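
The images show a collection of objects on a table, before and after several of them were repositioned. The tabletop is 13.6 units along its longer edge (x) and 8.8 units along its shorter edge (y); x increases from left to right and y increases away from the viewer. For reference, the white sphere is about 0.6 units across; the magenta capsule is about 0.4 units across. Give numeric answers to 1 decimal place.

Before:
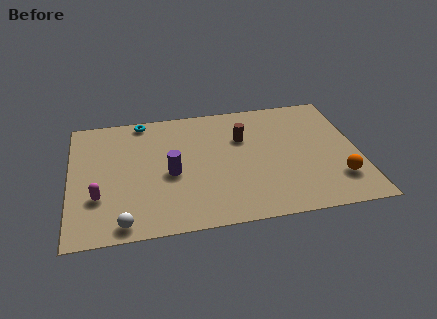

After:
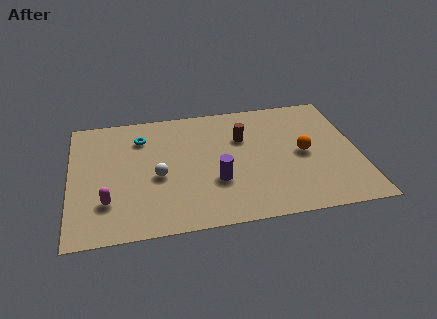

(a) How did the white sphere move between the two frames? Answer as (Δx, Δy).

(1.7, 2.9)

The white sphere started near (2.4, 0.9) and ended near (4.1, 3.8).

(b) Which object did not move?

the brown cylinder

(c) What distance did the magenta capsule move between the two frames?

0.6

The magenta capsule was near (1.3, 2.8) before and (1.7, 2.4) after, so it travelled √(0.4² + 0.4²) ≈ 0.6 units.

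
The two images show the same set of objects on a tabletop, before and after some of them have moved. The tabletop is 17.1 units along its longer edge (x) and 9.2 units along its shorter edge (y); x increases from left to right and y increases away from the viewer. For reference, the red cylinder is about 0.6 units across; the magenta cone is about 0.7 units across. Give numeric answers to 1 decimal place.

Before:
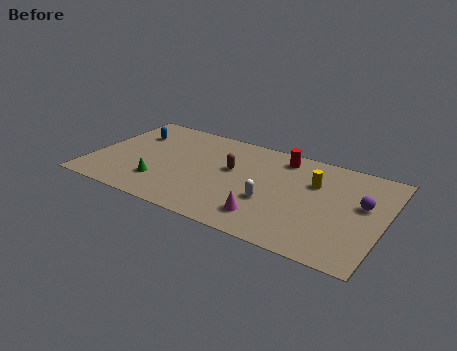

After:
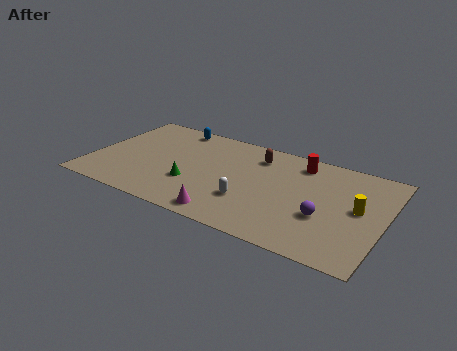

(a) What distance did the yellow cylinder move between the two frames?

3.0

The yellow cylinder was near (12.9, 6.2) before and (15.6, 4.9) after, so it travelled √(2.7² + 1.3²) ≈ 3.0 units.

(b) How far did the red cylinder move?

1.1

The red cylinder was near (10.8, 7.8) before and (11.9, 7.7) after, so it travelled √(1.1² + 0.1²) ≈ 1.1 units.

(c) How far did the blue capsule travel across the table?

2.8

From (1.9, 6.6) to (4.2, 8.2), the blue capsule covered √(2.3² + 1.6²) ≈ 2.8 units.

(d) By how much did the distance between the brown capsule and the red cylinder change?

-1.1

They were about 3.6 units apart before and 2.5 after — 1.1 units closer together.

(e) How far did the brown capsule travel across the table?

2.3

The brown capsule moved from about (8.1, 5.4) to (9.4, 7.3), a distance of √(1.3² + 1.9²) ≈ 2.3.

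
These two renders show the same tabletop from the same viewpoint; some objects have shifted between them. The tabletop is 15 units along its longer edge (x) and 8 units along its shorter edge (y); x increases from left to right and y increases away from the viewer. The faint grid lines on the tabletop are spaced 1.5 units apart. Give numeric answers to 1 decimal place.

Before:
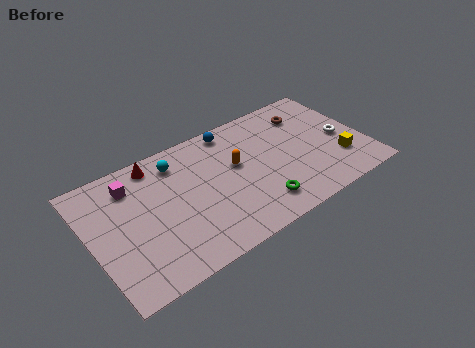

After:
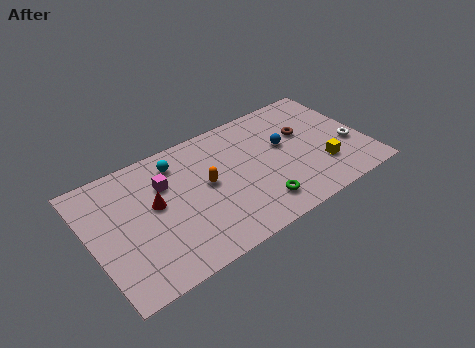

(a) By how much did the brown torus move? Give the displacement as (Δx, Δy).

(-0.4, -1.2)

The brown torus was at about (12.3, 6.2) and moved to about (11.9, 5.0).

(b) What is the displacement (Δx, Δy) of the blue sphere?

(2.5, -2.4)

The blue sphere was at about (8.2, 7.1) and moved to about (10.7, 4.7).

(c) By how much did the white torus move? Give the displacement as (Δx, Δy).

(0.3, -0.7)

The white torus started near (13.8, 3.7) and ended near (14.1, 3.0).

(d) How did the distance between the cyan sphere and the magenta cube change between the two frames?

-1.2

The distance was about 2.5 in the first image and 1.3 in the second, so they moved 1.2 units closer together.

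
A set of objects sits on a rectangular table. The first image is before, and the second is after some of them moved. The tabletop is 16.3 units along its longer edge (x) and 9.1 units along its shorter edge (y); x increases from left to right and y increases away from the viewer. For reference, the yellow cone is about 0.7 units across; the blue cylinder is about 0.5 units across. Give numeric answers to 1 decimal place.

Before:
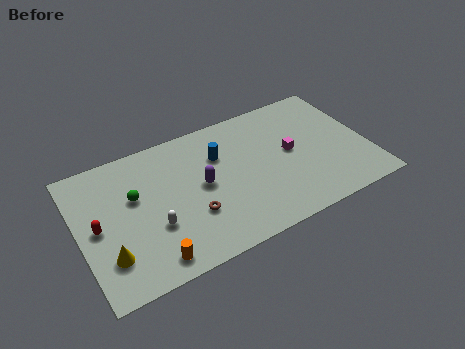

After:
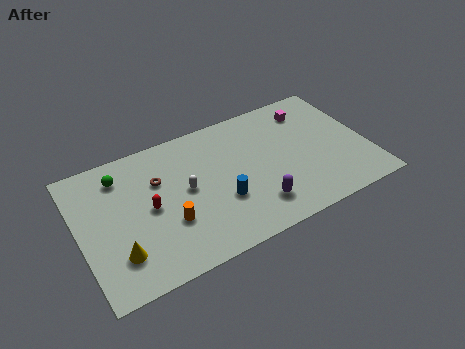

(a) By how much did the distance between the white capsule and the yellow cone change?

+2.1

The distance was about 2.7 in the first image and 4.8 in the second, so they moved 2.1 units further apart.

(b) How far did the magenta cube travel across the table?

2.9

The magenta cube was near (12.0, 4.8) before and (13.5, 7.3) after, so it travelled √(1.5² + 2.5²) ≈ 2.9 units.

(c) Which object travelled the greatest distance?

the purple capsule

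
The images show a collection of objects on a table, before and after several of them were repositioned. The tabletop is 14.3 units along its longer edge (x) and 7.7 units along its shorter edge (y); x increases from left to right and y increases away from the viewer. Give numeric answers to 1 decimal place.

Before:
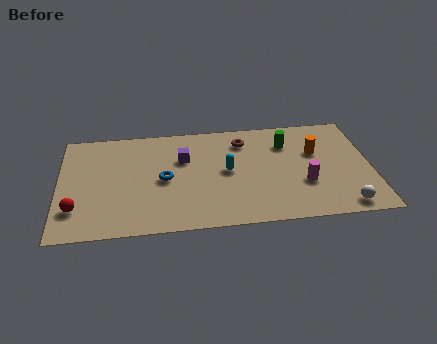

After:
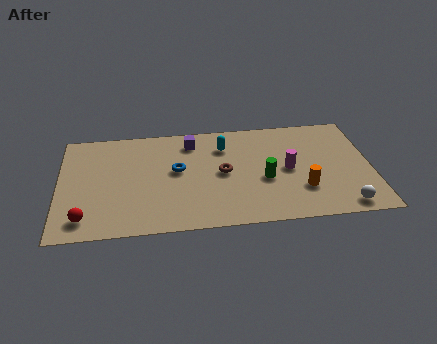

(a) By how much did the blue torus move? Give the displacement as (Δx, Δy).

(0.6, 0.6)

From the two frames, the blue torus sits at roughly (4.8, 3.7) before and (5.4, 4.3) after.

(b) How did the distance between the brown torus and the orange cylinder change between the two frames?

+0.4

They were about 3.5 units apart before and 3.9 after — 0.4 units further apart.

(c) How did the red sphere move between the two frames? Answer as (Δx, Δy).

(0.4, -0.7)

From the two frames, the red sphere sits at roughly (0.8, 2.0) before and (1.2, 1.3) after.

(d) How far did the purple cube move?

1.3

The purple cube was near (5.7, 5.1) before and (6.1, 6.3) after, so it travelled √(0.4² + 1.2²) ≈ 1.3 units.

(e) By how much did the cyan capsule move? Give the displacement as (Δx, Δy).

(-0.1, 1.8)

The cyan capsule started near (7.7, 4.0) and ended near (7.6, 5.8).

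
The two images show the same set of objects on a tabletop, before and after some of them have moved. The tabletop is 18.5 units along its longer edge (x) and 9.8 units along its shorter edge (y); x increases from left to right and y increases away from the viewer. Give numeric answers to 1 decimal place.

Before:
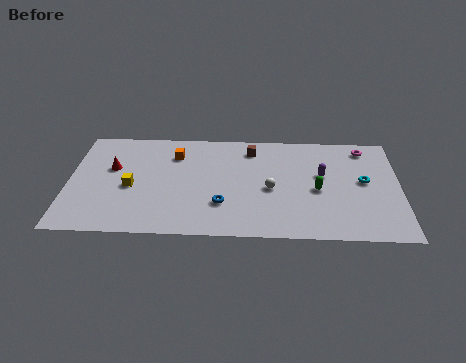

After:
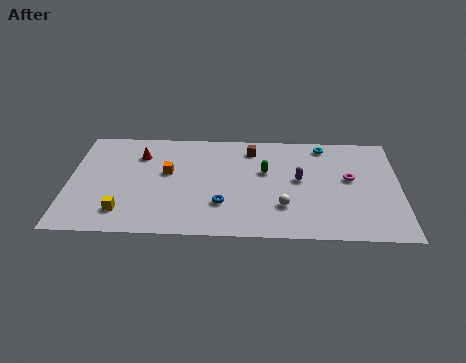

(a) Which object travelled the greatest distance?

the cyan torus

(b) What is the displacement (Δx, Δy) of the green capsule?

(-2.9, 1.6)

The green capsule started near (13.9, 4.4) and ended near (11.0, 6.0).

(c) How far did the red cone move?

2.0

From (2.4, 6.0) to (3.9, 7.3), the red cone covered √(1.5² + 1.3²) ≈ 2.0 units.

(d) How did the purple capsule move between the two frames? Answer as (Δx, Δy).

(-1.3, -0.5)

The purple capsule started near (14.2, 5.8) and ended near (12.9, 5.3).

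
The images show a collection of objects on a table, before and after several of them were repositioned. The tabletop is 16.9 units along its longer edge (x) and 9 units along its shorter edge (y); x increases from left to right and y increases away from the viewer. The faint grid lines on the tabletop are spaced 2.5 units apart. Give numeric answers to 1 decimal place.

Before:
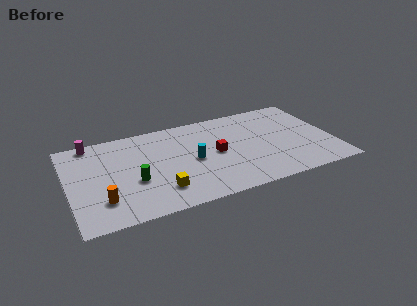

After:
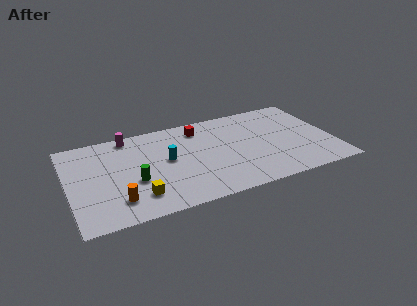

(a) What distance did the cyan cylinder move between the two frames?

1.7

The cyan cylinder moved from about (7.9, 4.3) to (6.3, 4.9), a distance of √(1.6² + 0.6²) ≈ 1.7.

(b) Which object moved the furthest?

the red cube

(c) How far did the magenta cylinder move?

2.4

The magenta cylinder moved from about (1.7, 8.2) to (4.1, 8.1), a distance of √(2.4² + 0.1²) ≈ 2.4.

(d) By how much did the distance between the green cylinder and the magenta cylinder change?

-0.7

Before: roughly 5.3 units apart; after: 4.6. That's 0.7 units closer together.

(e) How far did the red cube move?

3.0

From (9.4, 4.5) to (8.6, 7.4), the red cube covered √(0.8² + 2.9²) ≈ 3.0 units.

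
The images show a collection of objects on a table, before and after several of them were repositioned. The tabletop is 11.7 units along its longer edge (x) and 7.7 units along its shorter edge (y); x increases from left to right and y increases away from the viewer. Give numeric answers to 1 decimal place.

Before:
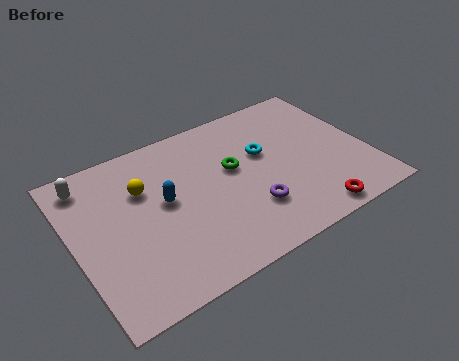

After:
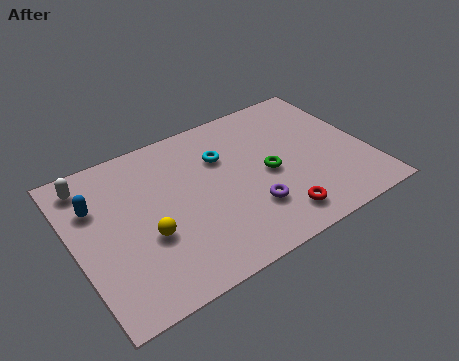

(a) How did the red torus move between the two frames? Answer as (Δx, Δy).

(-1.3, 0.5)

The red torus started near (8.9, 0.8) and ended near (7.6, 1.3).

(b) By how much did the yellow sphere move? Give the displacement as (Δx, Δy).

(-0.2, -2.3)

The yellow sphere was at about (2.9, 5.2) and moved to about (2.7, 2.9).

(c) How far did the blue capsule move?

2.8

The blue capsule moved from about (3.6, 4.2) to (1.0, 5.3), a distance of √(2.6² + 1.1²) ≈ 2.8.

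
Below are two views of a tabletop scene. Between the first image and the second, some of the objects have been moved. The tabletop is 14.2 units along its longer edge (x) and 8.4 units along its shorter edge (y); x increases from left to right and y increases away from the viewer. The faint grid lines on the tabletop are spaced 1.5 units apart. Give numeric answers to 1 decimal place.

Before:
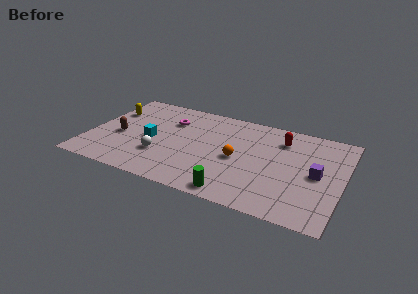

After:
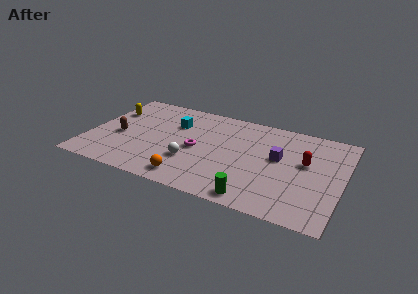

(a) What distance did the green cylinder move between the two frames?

1.1

The green cylinder was near (8.6, 0.9) before and (9.7, 0.9) after, so it travelled √(1.1² + 0.0²) ≈ 1.1 units.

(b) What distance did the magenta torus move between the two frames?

2.8

The magenta torus was near (4.3, 6.0) before and (6.1, 3.9) after, so it travelled √(1.8² + 2.1²) ≈ 2.8 units.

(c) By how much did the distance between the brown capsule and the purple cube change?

-2.1

They were about 11.1 units apart before and 9.0 after — 2.1 units closer together.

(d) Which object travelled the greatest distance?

the orange sphere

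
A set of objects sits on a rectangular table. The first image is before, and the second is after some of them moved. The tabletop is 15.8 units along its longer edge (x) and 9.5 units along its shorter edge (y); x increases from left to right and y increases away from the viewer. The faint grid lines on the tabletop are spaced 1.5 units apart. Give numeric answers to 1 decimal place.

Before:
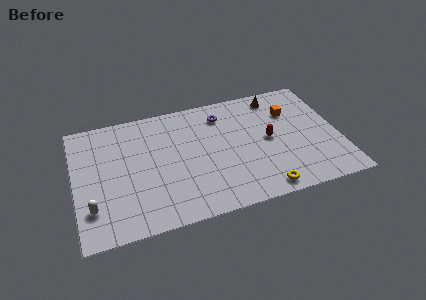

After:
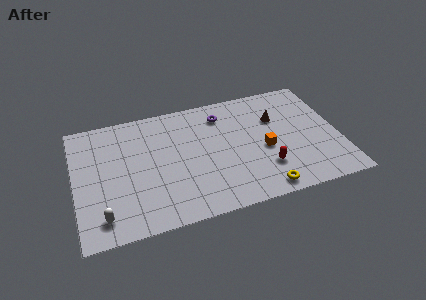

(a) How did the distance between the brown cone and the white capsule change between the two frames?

-1.2

They were about 12.9 units apart before and 11.7 after — 1.2 units closer together.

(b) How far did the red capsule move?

2.2

The red capsule was near (11.6, 4.8) before and (11.2, 2.6) after, so it travelled √(0.4² + 2.2²) ≈ 2.2 units.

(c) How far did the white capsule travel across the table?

1.0

The white capsule moved from about (0.9, 2.4) to (1.5, 1.6), a distance of √(0.6² + 0.8²) ≈ 1.0.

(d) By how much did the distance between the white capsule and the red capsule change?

-1.2

They were about 11.0 units apart before and 9.8 after — 1.2 units closer together.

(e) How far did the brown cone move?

1.8

The brown cone was near (12.4, 8.2) before and (12.2, 6.4) after, so it travelled √(0.2² + 1.8²) ≈ 1.8 units.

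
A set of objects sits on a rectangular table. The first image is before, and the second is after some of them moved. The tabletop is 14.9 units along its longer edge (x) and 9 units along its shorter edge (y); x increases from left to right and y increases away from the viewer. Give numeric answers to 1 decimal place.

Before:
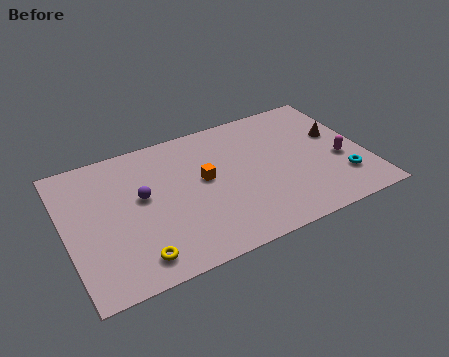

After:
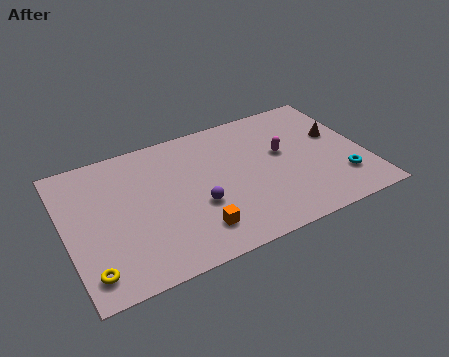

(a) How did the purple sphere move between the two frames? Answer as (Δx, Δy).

(2.6, -1.7)

From the two frames, the purple sphere sits at roughly (3.8, 5.1) before and (6.4, 3.4) after.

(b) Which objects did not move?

the cyan torus and the brown cone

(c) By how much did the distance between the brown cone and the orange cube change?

+1.6

Before: roughly 6.8 units apart; after: 8.4. That's 1.6 units further apart.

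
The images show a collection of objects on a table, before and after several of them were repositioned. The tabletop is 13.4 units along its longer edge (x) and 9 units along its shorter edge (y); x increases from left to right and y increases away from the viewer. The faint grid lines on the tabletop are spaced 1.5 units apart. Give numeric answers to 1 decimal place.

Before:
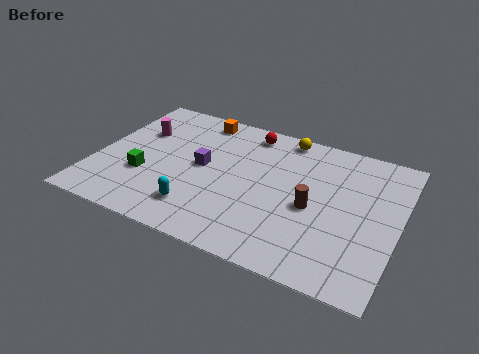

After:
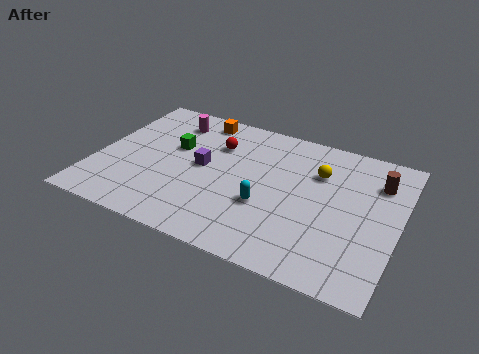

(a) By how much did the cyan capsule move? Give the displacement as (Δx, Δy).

(2.8, 1.4)

From the two frames, the cyan capsule sits at roughly (4.9, 1.9) before and (7.7, 3.3) after.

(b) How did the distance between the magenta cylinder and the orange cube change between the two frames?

-1.8

Before: roughly 3.1 units apart; after: 1.3. That's 1.8 units closer together.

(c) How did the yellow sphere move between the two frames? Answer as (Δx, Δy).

(1.7, -1.8)

The yellow sphere was at about (8.0, 8.1) and moved to about (9.7, 6.3).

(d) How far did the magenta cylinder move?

1.8

From (1.6, 6.0) to (2.9, 7.3), the magenta cylinder covered √(1.3² + 1.3²) ≈ 1.8 units.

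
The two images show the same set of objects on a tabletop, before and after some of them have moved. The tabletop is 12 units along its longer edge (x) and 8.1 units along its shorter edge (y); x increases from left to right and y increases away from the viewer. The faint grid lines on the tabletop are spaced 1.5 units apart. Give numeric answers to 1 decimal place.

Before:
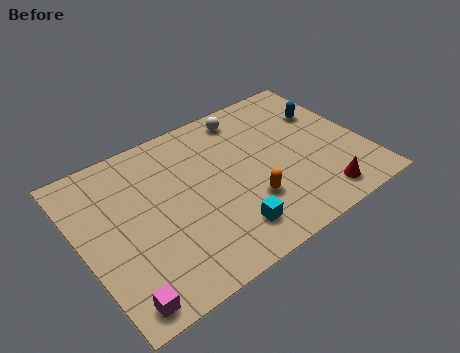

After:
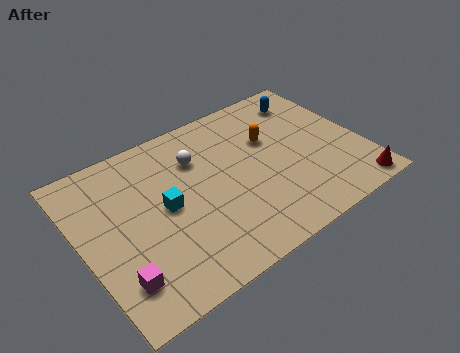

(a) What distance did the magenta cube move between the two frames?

0.9

The magenta cube was near (1.0, 0.9) before and (1.1, 1.8) after, so it travelled √(0.1² + 0.9²) ≈ 0.9 units.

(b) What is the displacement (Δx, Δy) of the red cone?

(1.5, -0.4)

From the two frames, the red cone sits at roughly (9.6, 1.2) before and (11.1, 0.8) after.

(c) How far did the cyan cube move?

3.3

The cyan cube moved from about (5.7, 1.6) to (3.5, 4.1), a distance of √(2.2² + 2.5²) ≈ 3.3.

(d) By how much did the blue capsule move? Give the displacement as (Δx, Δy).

(-0.5, 1.1)

The blue capsule was at about (10.8, 5.5) and moved to about (10.3, 6.6).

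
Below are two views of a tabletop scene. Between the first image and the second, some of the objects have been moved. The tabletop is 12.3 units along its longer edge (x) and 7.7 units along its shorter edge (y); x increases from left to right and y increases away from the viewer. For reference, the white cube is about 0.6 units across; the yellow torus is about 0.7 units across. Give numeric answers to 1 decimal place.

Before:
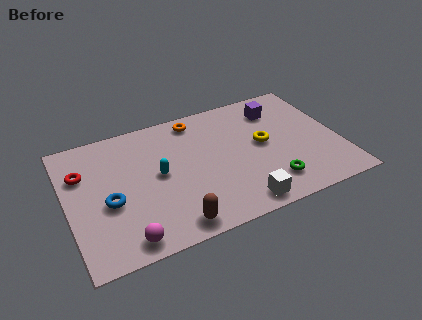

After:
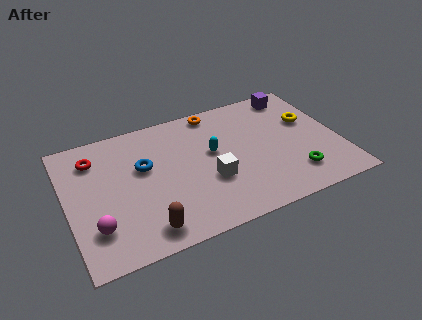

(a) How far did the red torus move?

0.9

The red torus moved from about (0.8, 5.3) to (1.4, 6.0), a distance of √(0.6² + 0.7²) ≈ 0.9.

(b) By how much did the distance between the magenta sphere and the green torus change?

+2.3

Before: roughly 6.6 units apart; after: 8.9. That's 2.3 units further apart.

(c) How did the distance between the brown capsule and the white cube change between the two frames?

+0.5

Before: roughly 3.0 units apart; after: 3.5. That's 0.5 units further apart.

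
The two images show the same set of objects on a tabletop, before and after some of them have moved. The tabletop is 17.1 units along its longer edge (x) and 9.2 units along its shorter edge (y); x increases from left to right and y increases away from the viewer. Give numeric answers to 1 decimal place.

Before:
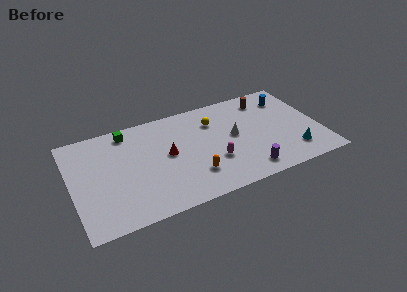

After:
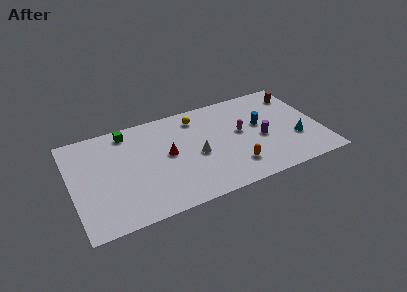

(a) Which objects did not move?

the red cone and the green cube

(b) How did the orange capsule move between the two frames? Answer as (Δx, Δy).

(2.8, -0.3)

The orange capsule was at about (8.1, 2.4) and moved to about (10.9, 2.1).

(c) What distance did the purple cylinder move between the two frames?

2.9

The purple cylinder moved from about (11.7, 1.4) to (13.0, 4.0), a distance of √(1.3² + 2.6²) ≈ 2.9.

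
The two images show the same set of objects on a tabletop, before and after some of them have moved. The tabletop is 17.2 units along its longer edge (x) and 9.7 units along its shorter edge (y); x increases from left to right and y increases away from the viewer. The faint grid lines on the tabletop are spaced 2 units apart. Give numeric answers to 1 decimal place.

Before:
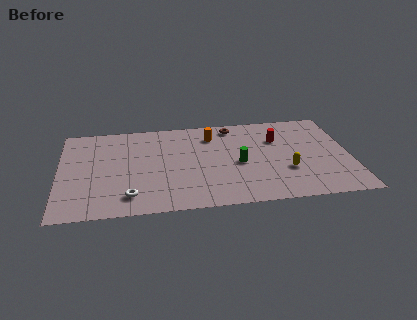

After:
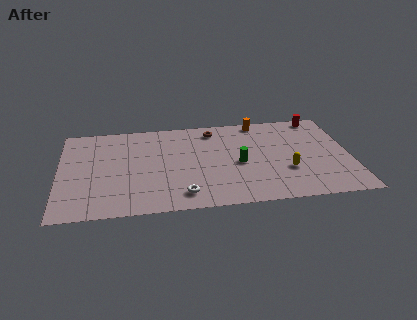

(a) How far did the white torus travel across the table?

3.1

The white torus moved from about (4.1, 1.8) to (7.2, 1.6), a distance of √(3.1² + 0.2²) ≈ 3.1.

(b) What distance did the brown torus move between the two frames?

1.2

The brown torus was near (10.4, 8.5) before and (9.2, 8.2) after, so it travelled √(1.2² + 0.3²) ≈ 1.2 units.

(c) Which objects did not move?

the yellow capsule and the green cylinder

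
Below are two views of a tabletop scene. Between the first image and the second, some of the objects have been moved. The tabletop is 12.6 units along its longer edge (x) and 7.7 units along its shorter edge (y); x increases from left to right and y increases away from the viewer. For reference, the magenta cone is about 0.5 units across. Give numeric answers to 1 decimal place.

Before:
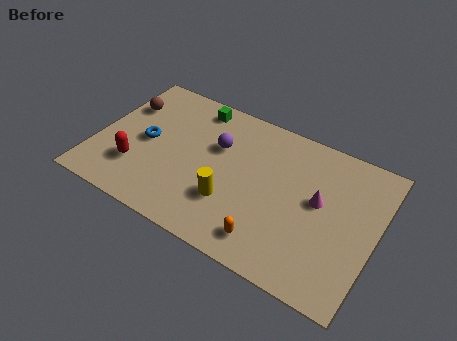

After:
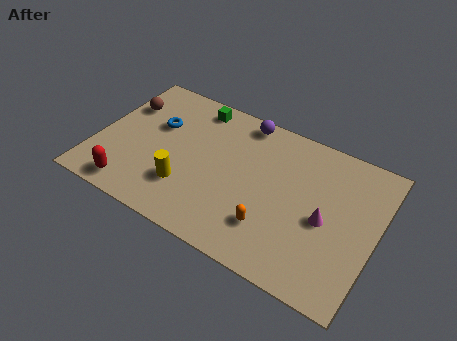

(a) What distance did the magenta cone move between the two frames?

0.9

From (10.0, 4.3) to (10.4, 3.5), the magenta cone covered √(0.4² + 0.8²) ≈ 0.9 units.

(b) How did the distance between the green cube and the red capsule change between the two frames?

+1.1

They were about 4.9 units apart before and 6.0 after — 1.1 units further apart.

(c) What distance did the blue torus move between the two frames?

1.1

From (2.2, 3.8) to (2.5, 4.9), the blue torus covered √(0.3² + 1.1²) ≈ 1.1 units.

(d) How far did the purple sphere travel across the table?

2.1

From (5.3, 5.0) to (6.2, 6.9), the purple sphere covered √(0.9² + 1.9²) ≈ 2.1 units.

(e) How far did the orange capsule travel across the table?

0.7

The orange capsule was near (8.2, 1.3) before and (8.2, 2.0) after, so it travelled √(0.0² + 0.7²) ≈ 0.7 units.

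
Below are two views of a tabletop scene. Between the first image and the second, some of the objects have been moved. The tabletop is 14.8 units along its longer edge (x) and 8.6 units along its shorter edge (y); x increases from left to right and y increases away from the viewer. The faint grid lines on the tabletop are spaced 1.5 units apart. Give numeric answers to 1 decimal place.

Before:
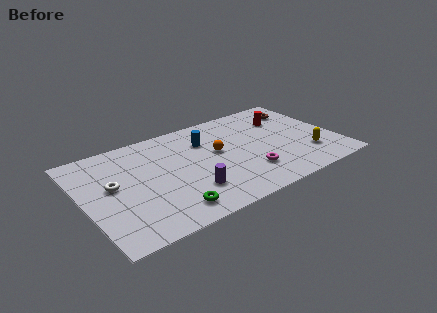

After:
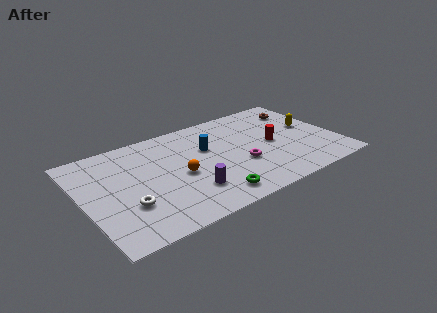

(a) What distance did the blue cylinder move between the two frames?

0.7

The blue cylinder was near (7.4, 6.2) before and (7.4, 5.5) after, so it travelled √(0.0² + 0.7²) ≈ 0.7 units.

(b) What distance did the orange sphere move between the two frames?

2.6

The orange sphere moved from about (7.9, 4.9) to (5.5, 3.9), a distance of √(2.4² + 1.0²) ≈ 2.6.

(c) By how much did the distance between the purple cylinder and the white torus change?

-1.3

They were about 4.8 units apart before and 3.5 after — 1.3 units closer together.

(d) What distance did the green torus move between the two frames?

2.4

The green torus was near (4.5, 1.4) before and (6.9, 1.3) after, so it travelled √(2.4² + 0.1²) ≈ 2.4 units.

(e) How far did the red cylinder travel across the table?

2.3

From (12.2, 6.2) to (11.1, 4.2), the red cylinder covered √(1.1² + 2.0²) ≈ 2.3 units.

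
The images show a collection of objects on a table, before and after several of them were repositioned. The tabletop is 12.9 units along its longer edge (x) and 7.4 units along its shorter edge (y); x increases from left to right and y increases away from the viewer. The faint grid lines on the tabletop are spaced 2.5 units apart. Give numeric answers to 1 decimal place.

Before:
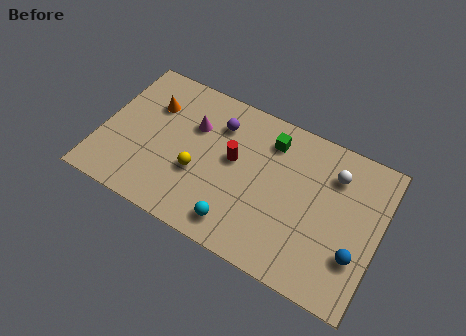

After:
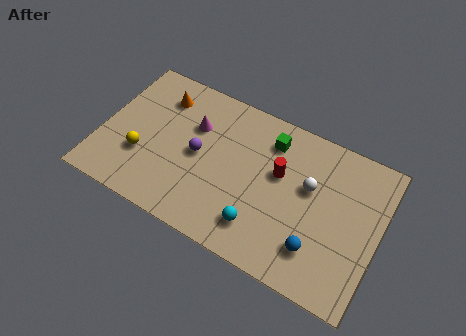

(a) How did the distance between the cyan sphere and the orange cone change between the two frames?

+0.7

They were about 6.1 units apart before and 6.8 after — 0.7 units further apart.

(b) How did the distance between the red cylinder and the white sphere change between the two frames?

-3.3

The distance was about 4.7 in the first image and 1.4 in the second, so they moved 3.3 units closer together.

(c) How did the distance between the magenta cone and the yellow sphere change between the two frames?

+1.0

Before: roughly 2.3 units apart; after: 3.3. That's 1.0 units further apart.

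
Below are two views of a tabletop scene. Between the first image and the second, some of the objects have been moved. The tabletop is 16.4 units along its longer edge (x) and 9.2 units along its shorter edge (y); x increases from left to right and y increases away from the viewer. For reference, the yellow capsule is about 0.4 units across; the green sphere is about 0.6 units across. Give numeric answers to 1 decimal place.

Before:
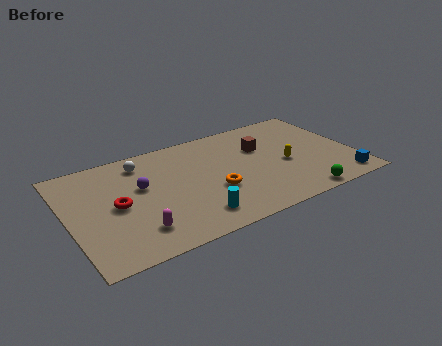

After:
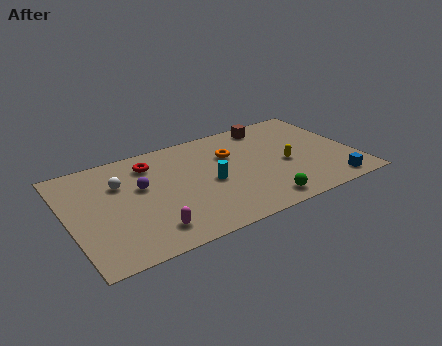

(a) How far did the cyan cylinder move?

2.8

The cyan cylinder was near (6.7, 1.7) before and (8.0, 4.2) after, so it travelled √(1.3² + 2.5²) ≈ 2.8 units.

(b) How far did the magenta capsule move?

0.8

From (3.5, 2.0) to (4.2, 1.7), the magenta capsule covered √(0.7² + 0.3²) ≈ 0.8 units.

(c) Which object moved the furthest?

the red torus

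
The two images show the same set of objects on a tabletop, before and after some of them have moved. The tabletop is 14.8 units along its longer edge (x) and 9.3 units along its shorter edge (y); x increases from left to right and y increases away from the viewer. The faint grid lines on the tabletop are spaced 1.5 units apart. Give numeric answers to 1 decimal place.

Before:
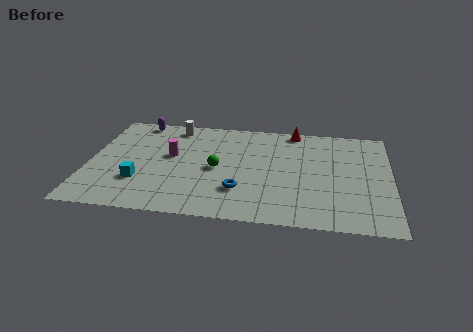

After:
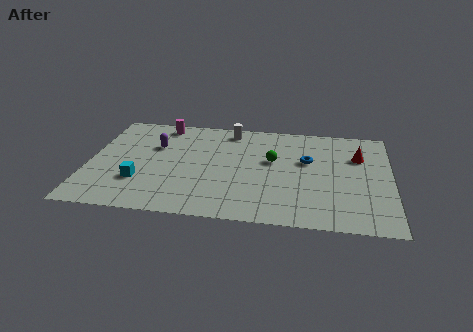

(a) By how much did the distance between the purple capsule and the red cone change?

+2.2

They were about 7.8 units apart before and 10.0 after — 2.2 units further apart.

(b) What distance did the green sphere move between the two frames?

2.9

From (6.3, 4.4) to (9.0, 5.5), the green sphere covered √(2.7² + 1.1²) ≈ 2.9 units.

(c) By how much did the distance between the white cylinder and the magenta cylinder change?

+0.6

They were about 2.8 units apart before and 3.4 after — 0.6 units further apart.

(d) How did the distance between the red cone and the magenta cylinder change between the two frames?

+3.2

They were about 6.8 units apart before and 10.0 after — 3.2 units further apart.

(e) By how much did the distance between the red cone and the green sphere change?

-1.2

Before: roughly 5.5 units apart; after: 4.3. That's 1.2 units closer together.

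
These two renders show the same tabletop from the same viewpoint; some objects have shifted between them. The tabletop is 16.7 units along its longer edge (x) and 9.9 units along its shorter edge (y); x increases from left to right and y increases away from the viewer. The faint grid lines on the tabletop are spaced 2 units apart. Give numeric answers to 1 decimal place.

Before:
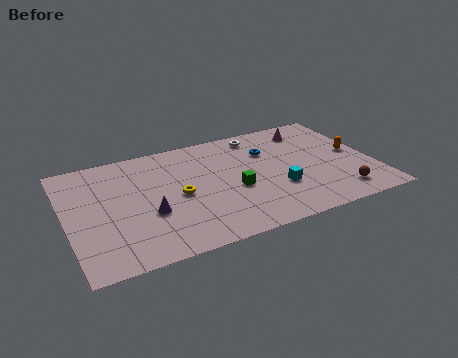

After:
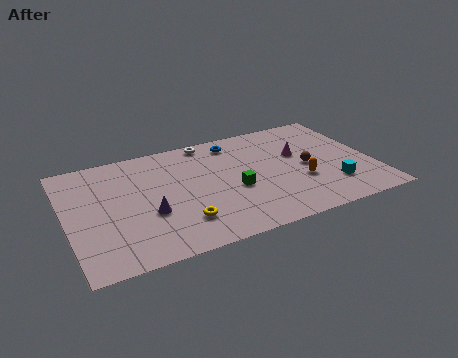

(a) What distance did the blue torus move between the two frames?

2.3

The blue torus was near (11.2, 6.9) before and (9.5, 8.4) after, so it travelled √(1.7² + 1.5²) ≈ 2.3 units.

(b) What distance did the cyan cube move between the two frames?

3.0

From (11.3, 3.3) to (14.2, 2.5), the cyan cube covered √(2.9² + 0.8²) ≈ 3.0 units.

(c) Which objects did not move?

the purple cone and the green cube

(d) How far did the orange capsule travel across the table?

3.6

From (15.8, 5.1) to (12.6, 3.5), the orange capsule covered √(3.2² + 1.6²) ≈ 3.6 units.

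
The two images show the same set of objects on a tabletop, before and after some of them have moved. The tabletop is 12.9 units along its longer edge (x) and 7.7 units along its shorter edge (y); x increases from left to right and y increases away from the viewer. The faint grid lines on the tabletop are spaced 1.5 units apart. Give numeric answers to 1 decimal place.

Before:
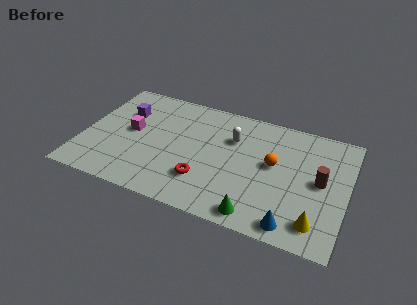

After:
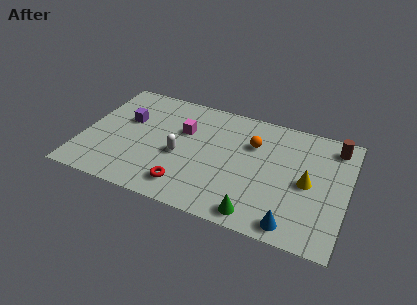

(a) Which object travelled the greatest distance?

the white capsule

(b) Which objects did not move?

the blue cone and the green cone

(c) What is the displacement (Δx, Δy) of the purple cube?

(0.2, -0.5)

The purple cube started near (1.8, 5.3) and ended near (2.0, 4.8).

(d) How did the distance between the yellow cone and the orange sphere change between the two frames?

-0.5

The distance was about 3.7 in the first image and 3.2 in the second, so they moved 0.5 units closer together.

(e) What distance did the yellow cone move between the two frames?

2.4

The yellow cone moved from about (11.6, 1.4) to (11.0, 3.7), a distance of √(0.6² + 2.3²) ≈ 2.4.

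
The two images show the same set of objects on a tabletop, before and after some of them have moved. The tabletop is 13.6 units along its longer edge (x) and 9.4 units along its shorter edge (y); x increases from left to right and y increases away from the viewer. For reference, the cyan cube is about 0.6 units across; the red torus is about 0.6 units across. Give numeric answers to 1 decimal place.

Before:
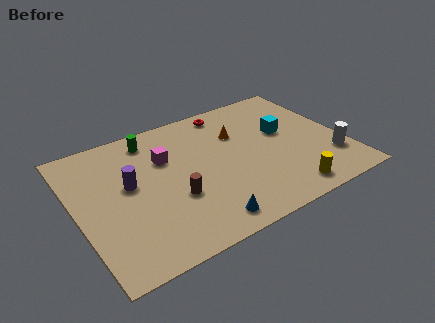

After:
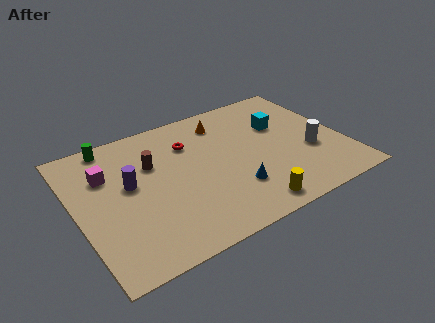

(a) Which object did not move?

the purple cylinder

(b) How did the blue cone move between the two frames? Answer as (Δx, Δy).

(1.8, 1.4)

The blue cone started near (5.8, 1.2) and ended near (7.6, 2.6).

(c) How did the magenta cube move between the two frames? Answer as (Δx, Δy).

(-3.0, 0.2)

From the two frames, the magenta cube sits at roughly (4.7, 6.3) before and (1.7, 6.5) after.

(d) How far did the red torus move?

2.7

From (8.3, 8.3) to (6.0, 6.8), the red torus covered √(2.3² + 1.5²) ≈ 2.7 units.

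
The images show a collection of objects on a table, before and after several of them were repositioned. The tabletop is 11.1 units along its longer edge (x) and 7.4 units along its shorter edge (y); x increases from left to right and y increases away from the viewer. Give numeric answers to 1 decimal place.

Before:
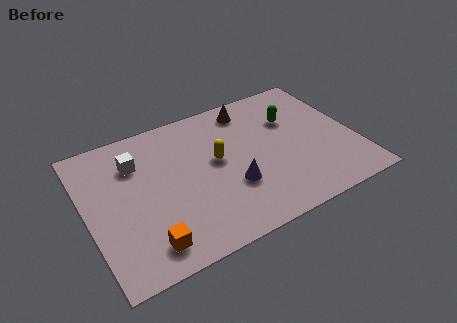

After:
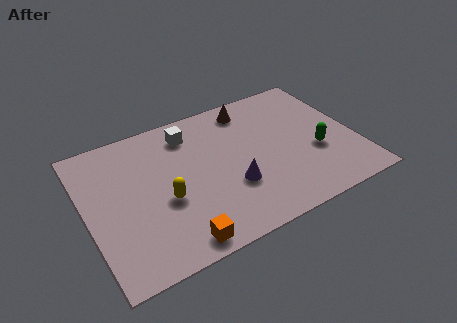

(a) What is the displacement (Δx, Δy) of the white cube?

(2.3, 0.6)

From the two frames, the white cube sits at roughly (2.2, 5.4) before and (4.5, 6.0) after.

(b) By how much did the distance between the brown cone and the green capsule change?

+2.1

They were about 2.1 units apart before and 4.2 after — 2.1 units further apart.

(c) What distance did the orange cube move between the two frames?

1.3

The orange cube was near (2.1, 1.2) before and (3.3, 0.8) after, so it travelled √(1.2² + 0.4²) ≈ 1.3 units.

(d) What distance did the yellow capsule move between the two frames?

2.5

The yellow capsule was near (5.4, 4.1) before and (3.1, 3.0) after, so it travelled √(2.3² + 1.1²) ≈ 2.5 units.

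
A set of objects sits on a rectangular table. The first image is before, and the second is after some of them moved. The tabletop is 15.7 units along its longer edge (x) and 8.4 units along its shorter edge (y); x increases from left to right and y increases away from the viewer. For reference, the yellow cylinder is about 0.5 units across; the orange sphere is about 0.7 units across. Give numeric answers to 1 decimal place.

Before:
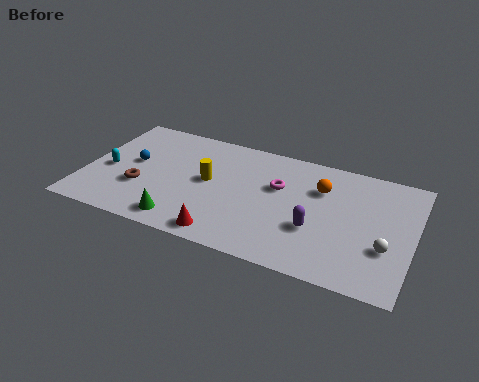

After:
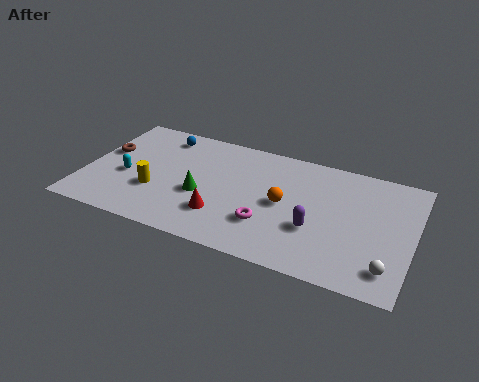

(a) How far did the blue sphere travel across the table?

2.7

The blue sphere was near (2.2, 4.6) before and (3.3, 7.1) after, so it travelled √(1.1² + 2.5²) ≈ 2.7 units.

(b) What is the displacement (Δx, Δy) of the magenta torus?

(-0.2, -2.8)

The magenta torus started near (9.2, 5.3) and ended near (9.0, 2.5).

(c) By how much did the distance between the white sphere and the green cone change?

-0.5

They were about 9.7 units apart before and 9.2 after — 0.5 units closer together.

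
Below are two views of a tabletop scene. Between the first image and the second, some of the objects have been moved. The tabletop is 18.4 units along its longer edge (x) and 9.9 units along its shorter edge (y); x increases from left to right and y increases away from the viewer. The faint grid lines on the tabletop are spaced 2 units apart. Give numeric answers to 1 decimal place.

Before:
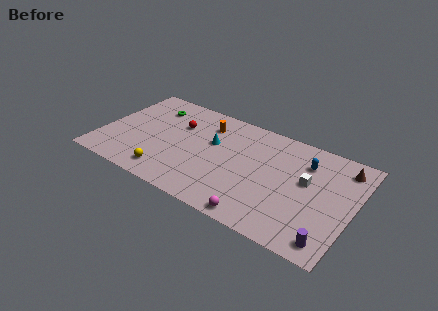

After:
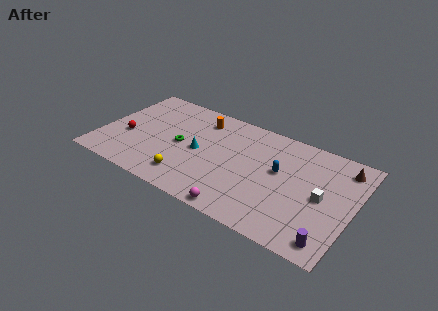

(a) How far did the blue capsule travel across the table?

2.4

The blue capsule moved from about (14.7, 7.4) to (13.0, 5.7), a distance of √(1.7² + 1.7²) ≈ 2.4.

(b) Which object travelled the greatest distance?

the red sphere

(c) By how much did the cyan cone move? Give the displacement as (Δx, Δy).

(-0.8, -1.3)

From the two frames, the cyan cone sits at roughly (8.0, 6.1) before and (7.2, 4.8) after.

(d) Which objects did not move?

the brown cone and the purple cylinder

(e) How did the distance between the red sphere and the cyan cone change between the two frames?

+2.6

They were about 2.8 units apart before and 5.4 after — 2.6 units further apart.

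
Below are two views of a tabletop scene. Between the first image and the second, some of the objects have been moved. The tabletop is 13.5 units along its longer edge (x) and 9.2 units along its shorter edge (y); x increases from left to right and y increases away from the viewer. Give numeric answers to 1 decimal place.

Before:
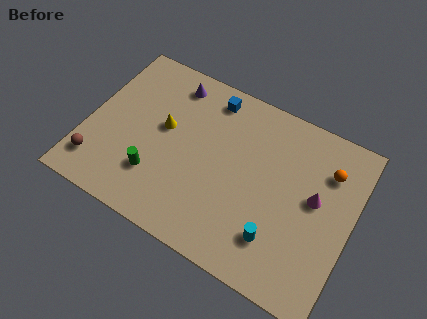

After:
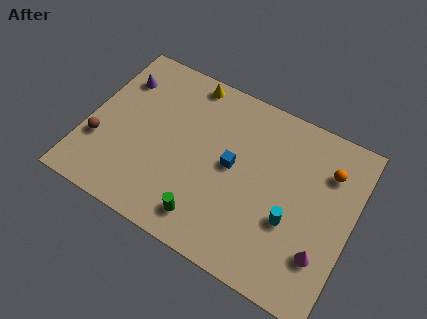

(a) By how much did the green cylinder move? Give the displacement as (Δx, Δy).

(2.8, -1.0)

From the two frames, the green cylinder sits at roughly (3.8, 2.5) before and (6.6, 1.5) after.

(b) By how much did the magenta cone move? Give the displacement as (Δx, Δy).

(0.7, -2.6)

The magenta cone started near (11.6, 5.1) and ended near (12.3, 2.5).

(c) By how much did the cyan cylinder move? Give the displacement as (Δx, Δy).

(0.5, 1.2)

The cyan cylinder started near (10.1, 2.2) and ended near (10.6, 3.4).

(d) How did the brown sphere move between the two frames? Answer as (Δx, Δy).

(-0.1, 1.2)

The brown sphere was at about (0.9, 1.8) and moved to about (0.8, 3.0).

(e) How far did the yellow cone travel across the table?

3.2

The yellow cone was near (3.8, 5.2) before and (4.6, 8.3) after, so it travelled √(0.8² + 3.1²) ≈ 3.2 units.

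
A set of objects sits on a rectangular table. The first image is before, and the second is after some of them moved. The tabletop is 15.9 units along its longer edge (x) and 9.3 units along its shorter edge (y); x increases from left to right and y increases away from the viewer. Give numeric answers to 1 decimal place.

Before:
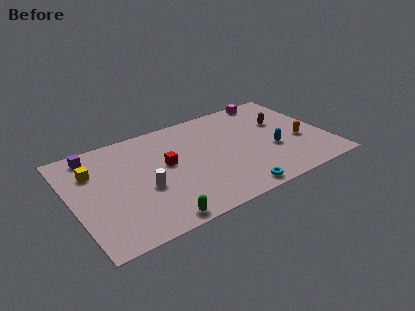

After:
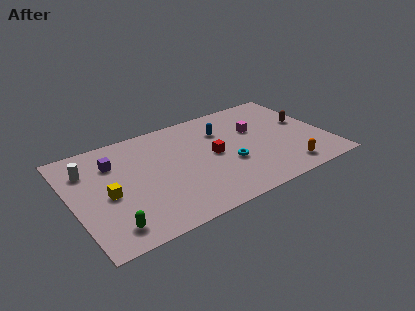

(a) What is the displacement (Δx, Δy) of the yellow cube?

(0.6, -2.4)

The yellow cube was at about (1.5, 6.6) and moved to about (2.1, 4.2).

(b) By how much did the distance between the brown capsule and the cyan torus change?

-0.8

They were about 6.3 units apart before and 5.5 after — 0.8 units closer together.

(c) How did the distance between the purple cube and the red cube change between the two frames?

+1.3

They were about 5.1 units apart before and 6.4 after — 1.3 units further apart.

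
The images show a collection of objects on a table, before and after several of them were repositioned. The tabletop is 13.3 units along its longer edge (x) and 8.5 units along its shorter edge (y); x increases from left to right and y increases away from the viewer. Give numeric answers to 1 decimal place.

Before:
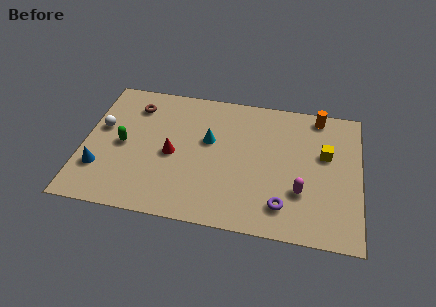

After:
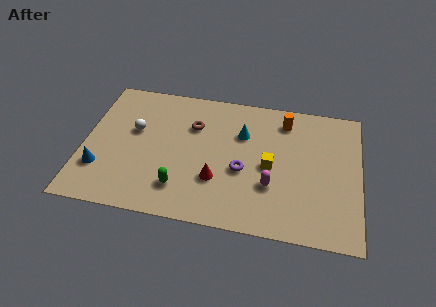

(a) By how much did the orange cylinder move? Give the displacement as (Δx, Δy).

(-1.6, -0.6)

The orange cylinder started near (11.2, 7.6) and ended near (9.6, 7.0).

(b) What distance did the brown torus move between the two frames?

3.0

From (2.3, 6.7) to (5.2, 5.9), the brown torus covered √(2.9² + 0.8²) ≈ 3.0 units.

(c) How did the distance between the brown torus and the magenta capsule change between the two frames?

-4.1

The distance was about 9.1 in the first image and 5.0 in the second, so they moved 4.1 units closer together.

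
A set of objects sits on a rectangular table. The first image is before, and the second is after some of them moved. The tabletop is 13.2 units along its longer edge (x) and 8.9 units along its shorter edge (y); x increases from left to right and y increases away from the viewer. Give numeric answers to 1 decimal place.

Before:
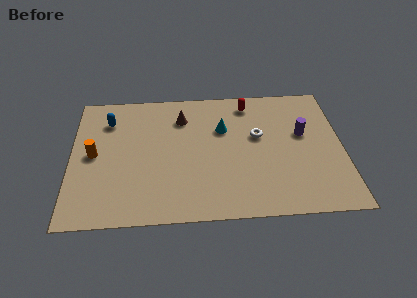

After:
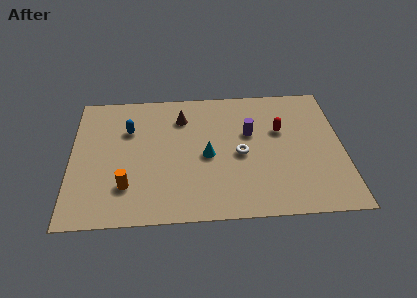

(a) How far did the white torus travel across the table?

1.5

From (9.1, 5.3) to (8.2, 4.1), the white torus covered √(0.9² + 1.2²) ≈ 1.5 units.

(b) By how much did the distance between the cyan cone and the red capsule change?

+1.8

The distance was about 2.1 in the first image and 3.9 in the second, so they moved 1.8 units further apart.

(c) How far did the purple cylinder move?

2.6

The purple cylinder was near (11.3, 5.3) before and (8.7, 5.5) after, so it travelled √(2.6² + 0.2²) ≈ 2.6 units.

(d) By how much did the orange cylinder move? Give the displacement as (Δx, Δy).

(1.6, -2.2)

From the two frames, the orange cylinder sits at roughly (1.1, 4.5) before and (2.7, 2.3) after.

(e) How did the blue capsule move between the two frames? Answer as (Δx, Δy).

(1.0, -0.7)

The blue capsule was at about (1.8, 6.8) and moved to about (2.8, 6.1).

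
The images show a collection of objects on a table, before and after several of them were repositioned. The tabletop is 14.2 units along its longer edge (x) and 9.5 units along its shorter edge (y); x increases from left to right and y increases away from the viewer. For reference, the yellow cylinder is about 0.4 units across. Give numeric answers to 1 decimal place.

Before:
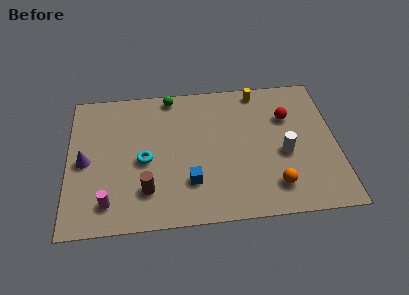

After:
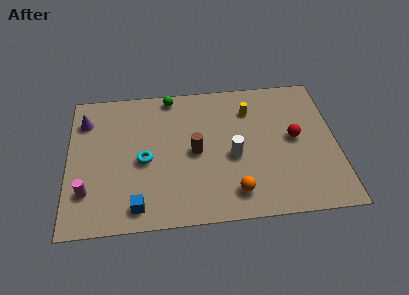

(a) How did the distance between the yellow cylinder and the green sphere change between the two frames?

-0.3

Before: roughly 4.7 units apart; after: 4.4. That's 0.3 units closer together.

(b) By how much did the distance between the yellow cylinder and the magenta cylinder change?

-0.7

They were about 10.6 units apart before and 9.9 after — 0.7 units closer together.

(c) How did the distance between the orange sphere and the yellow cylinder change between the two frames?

-1.0

The distance was about 6.6 in the first image and 5.6 in the second, so they moved 1.0 units closer together.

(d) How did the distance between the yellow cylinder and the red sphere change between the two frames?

+0.7

The distance was about 2.5 in the first image and 3.2 in the second, so they moved 0.7 units further apart.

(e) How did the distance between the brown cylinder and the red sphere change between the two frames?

-3.4

They were about 8.7 units apart before and 5.3 after — 3.4 units closer together.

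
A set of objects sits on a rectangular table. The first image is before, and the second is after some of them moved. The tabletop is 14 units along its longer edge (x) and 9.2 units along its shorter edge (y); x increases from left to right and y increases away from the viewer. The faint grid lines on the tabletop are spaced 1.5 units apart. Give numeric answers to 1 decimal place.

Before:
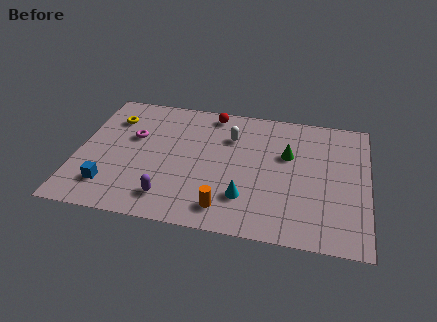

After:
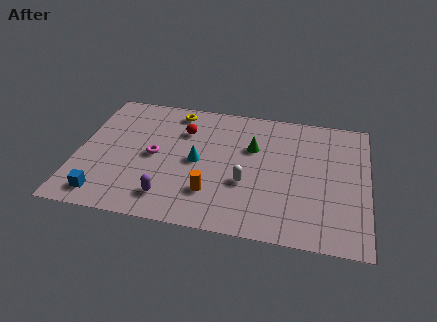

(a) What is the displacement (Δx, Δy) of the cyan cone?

(-2.4, 2.1)

The cyan cone started near (8.2, 2.4) and ended near (5.8, 4.5).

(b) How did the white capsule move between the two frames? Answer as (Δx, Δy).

(0.9, -3.2)

From the two frames, the white capsule sits at roughly (7.3, 6.6) before and (8.2, 3.4) after.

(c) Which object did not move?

the purple capsule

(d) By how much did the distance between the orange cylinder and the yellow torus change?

-1.9

The distance was about 7.9 in the first image and 6.0 in the second, so they moved 1.9 units closer together.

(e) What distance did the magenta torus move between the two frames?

1.6

The magenta torus moved from about (2.6, 5.7) to (3.7, 4.5), a distance of √(1.1² + 1.2²) ≈ 1.6.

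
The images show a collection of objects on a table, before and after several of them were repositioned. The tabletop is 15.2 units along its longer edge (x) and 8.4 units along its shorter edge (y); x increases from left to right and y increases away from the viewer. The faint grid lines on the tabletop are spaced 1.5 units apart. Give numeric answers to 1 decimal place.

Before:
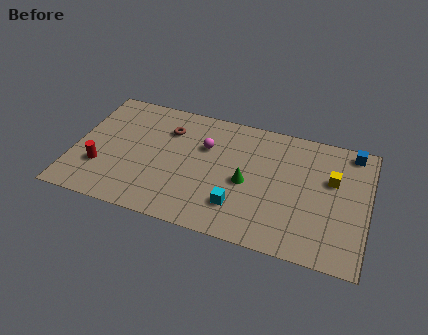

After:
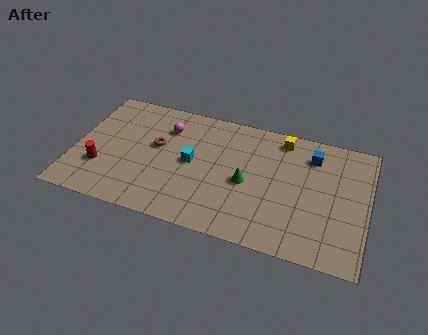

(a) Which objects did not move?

the green cone and the red cylinder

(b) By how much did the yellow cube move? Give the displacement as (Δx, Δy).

(-2.7, 2.0)

From the two frames, the yellow cube sits at roughly (13.3, 5.3) before and (10.6, 7.3) after.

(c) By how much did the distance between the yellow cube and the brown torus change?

-1.8

Before: roughly 8.6 units apart; after: 6.8. That's 1.8 units closer together.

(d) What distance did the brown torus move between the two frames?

1.4

The brown torus moved from about (4.7, 6.2) to (4.2, 4.9), a distance of √(0.5² + 1.3²) ≈ 1.4.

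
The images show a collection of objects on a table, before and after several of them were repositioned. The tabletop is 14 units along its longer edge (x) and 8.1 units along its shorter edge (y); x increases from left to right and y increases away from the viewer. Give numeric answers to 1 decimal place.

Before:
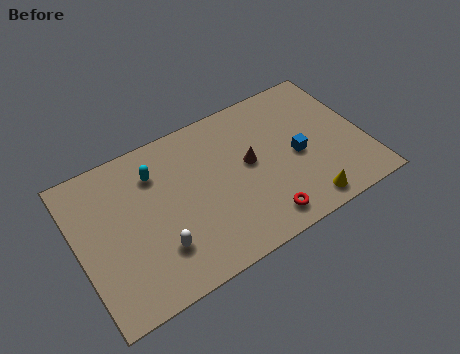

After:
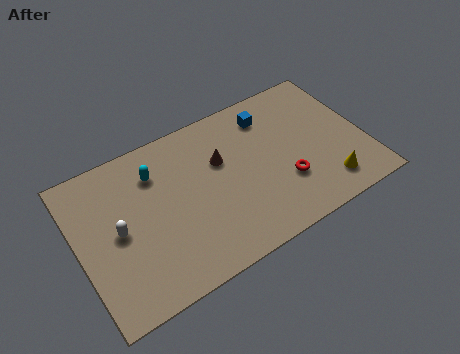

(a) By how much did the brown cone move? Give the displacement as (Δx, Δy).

(-1.3, 0.8)

The brown cone was at about (8.4, 4.4) and moved to about (7.1, 5.2).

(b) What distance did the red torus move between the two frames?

2.0

The red torus was near (8.5, 1.2) before and (9.9, 2.6) after, so it travelled √(1.4² + 1.4²) ≈ 2.0 units.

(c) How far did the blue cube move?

3.0

The blue cube moved from about (10.7, 3.7) to (9.7, 6.5), a distance of √(1.0² + 2.8²) ≈ 3.0.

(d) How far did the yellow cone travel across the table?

1.3

The yellow cone moved from about (10.6, 1.0) to (11.8, 1.5), a distance of √(1.2² + 0.5²) ≈ 1.3.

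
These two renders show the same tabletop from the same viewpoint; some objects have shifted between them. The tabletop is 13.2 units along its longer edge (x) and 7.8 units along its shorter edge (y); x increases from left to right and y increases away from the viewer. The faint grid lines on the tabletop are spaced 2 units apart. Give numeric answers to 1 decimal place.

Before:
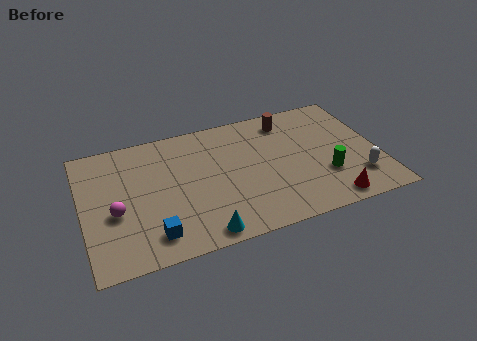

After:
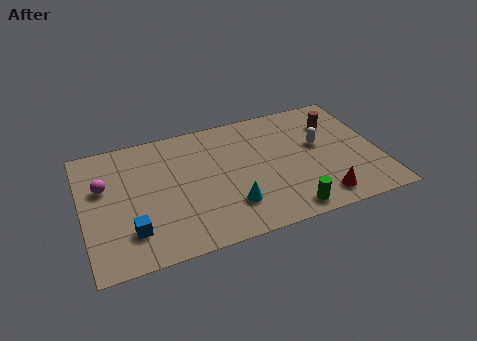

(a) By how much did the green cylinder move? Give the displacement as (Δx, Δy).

(-1.9, -1.6)

The green cylinder was at about (10.7, 2.5) and moved to about (8.8, 0.9).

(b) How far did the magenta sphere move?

1.7

From (1.4, 3.2) to (1.0, 4.9), the magenta sphere covered √(0.4² + 1.7²) ≈ 1.7 units.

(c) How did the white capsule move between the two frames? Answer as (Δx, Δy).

(-1.5, 2.6)

From the two frames, the white capsule sits at roughly (12.1, 1.9) before and (10.6, 4.5) after.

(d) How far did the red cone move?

0.5

The red cone moved from about (10.7, 0.9) to (10.3, 1.2), a distance of √(0.4² + 0.3²) ≈ 0.5.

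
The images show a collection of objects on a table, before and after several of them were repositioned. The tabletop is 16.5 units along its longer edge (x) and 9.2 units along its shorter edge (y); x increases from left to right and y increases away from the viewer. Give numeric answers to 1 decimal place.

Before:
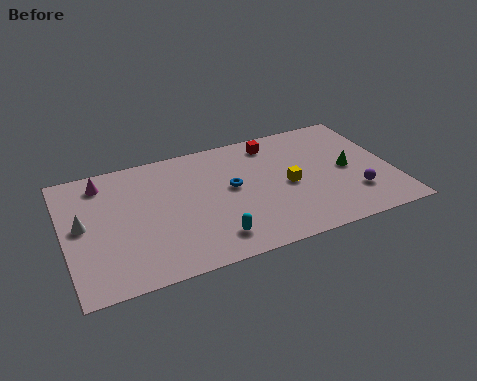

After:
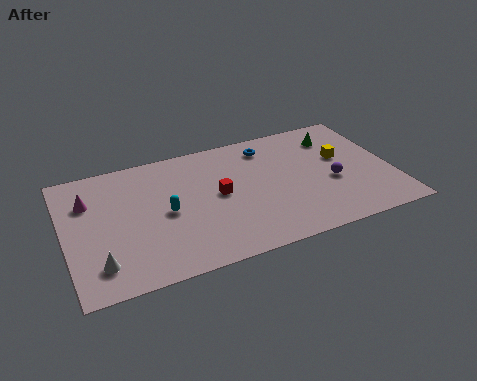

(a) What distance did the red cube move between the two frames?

4.3

From (10.8, 7.8) to (7.7, 4.8), the red cube covered √(3.1² + 3.0²) ≈ 4.3 units.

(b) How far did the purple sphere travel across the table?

1.6

The purple sphere was near (14.4, 2.5) before and (13.4, 3.8) after, so it travelled √(1.0² + 1.3²) ≈ 1.6 units.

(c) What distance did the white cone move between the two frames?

3.1

The white cone moved from about (0.9, 4.9) to (1.5, 1.9), a distance of √(0.6² + 3.0²) ≈ 3.1.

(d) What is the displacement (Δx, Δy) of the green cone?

(-0.3, 2.7)

The green cone started near (14.3, 4.5) and ended near (14.0, 7.2).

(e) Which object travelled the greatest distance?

the red cube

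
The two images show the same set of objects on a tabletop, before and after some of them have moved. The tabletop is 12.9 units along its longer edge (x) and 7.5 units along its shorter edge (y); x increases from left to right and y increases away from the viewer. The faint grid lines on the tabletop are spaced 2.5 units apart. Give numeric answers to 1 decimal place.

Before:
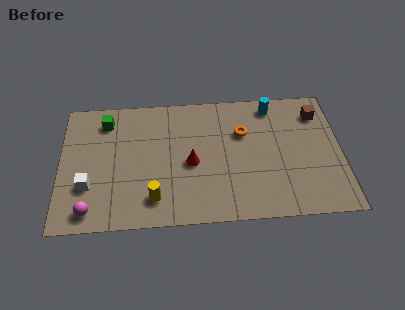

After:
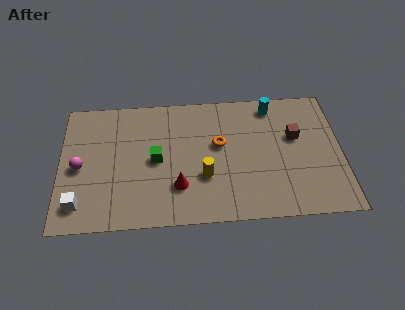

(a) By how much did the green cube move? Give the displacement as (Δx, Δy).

(2.3, -2.4)

From the two frames, the green cube sits at roughly (2.1, 6.1) before and (4.4, 3.7) after.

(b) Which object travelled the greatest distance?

the green cube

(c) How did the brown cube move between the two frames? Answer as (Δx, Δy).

(-1.1, -1.3)

The brown cube was at about (11.9, 5.9) and moved to about (10.8, 4.6).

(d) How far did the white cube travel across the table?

1.1

From (1.3, 2.4) to (0.9, 1.4), the white cube covered √(0.4² + 1.0²) ≈ 1.1 units.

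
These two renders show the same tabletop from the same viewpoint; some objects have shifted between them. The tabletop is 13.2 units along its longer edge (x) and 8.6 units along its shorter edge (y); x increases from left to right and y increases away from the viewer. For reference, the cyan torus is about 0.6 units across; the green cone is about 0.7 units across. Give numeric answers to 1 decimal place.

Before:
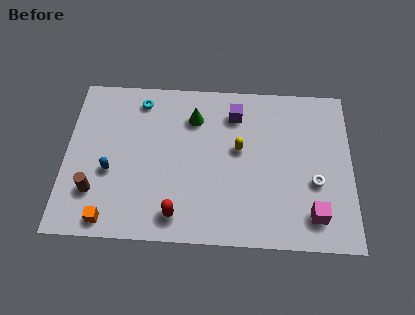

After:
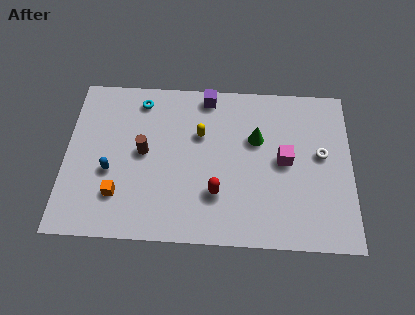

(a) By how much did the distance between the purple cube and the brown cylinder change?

-3.5

They were about 7.8 units apart before and 4.3 after — 3.5 units closer together.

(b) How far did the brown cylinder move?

3.1

From (1.4, 2.3) to (3.6, 4.5), the brown cylinder covered √(2.2² + 2.2²) ≈ 3.1 units.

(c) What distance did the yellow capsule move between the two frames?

1.9

From (8.0, 4.9) to (6.2, 5.6), the yellow capsule covered √(1.8² + 0.7²) ≈ 1.9 units.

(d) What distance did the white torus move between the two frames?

1.5

The white torus moved from about (11.5, 3.3) to (11.8, 4.8), a distance of √(0.3² + 1.5²) ≈ 1.5.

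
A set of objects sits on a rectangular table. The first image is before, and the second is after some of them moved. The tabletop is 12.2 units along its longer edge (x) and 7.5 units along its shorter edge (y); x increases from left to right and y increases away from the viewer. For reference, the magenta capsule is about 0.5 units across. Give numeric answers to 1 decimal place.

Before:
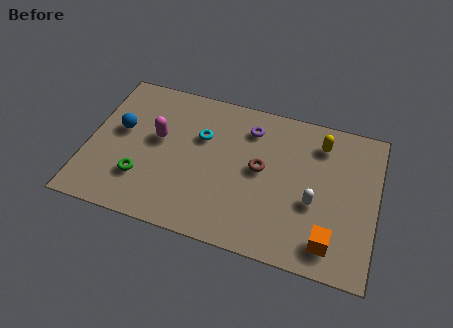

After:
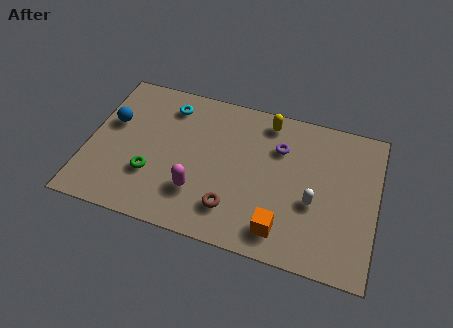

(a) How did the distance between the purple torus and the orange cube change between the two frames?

-1.9

They were about 5.9 units apart before and 4.0 after — 1.9 units closer together.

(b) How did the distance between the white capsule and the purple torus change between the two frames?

-1.3

They were about 4.1 units apart before and 2.8 after — 1.3 units closer together.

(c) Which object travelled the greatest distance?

the magenta capsule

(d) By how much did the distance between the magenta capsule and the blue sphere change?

+3.0

Before: roughly 1.6 units apart; after: 4.6. That's 3.0 units further apart.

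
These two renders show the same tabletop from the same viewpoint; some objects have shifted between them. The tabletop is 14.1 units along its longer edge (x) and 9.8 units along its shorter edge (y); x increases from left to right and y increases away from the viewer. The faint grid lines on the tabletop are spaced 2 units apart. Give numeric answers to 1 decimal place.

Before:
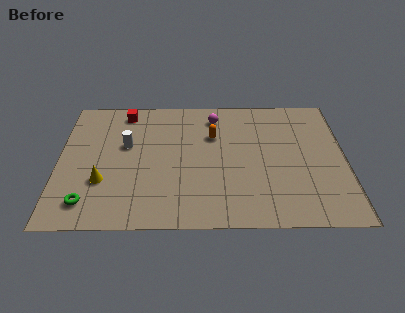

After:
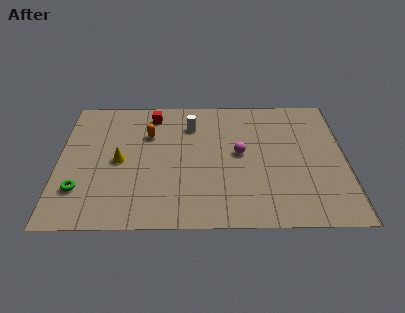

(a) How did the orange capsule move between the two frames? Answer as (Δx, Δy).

(-3.2, 0.1)

From the two frames, the orange capsule sits at roughly (7.6, 6.6) before and (4.4, 6.7) after.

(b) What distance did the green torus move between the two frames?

1.0

The green torus was near (1.5, 1.7) before and (1.1, 2.6) after, so it travelled √(0.4² + 0.9²) ≈ 1.0 units.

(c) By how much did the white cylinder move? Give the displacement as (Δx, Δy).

(3.2, 1.5)

The white cylinder started near (3.3, 5.9) and ended near (6.5, 7.4).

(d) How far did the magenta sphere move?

3.1

The magenta sphere moved from about (7.7, 8.1) to (8.9, 5.2), a distance of √(1.2² + 2.9²) ≈ 3.1.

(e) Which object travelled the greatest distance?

the white cylinder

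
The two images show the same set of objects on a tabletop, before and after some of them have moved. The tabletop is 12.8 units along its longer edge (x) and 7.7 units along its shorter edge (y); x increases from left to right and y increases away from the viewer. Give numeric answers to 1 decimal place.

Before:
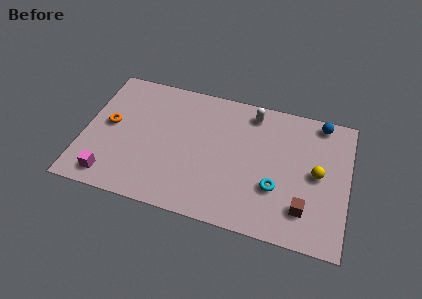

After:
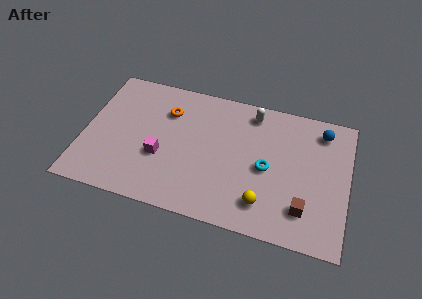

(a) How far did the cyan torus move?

1.1

The cyan torus was near (9.4, 2.6) before and (8.9, 3.6) after, so it travelled √(0.5² + 1.0²) ≈ 1.1 units.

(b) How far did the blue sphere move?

0.5

The blue sphere was near (11.3, 6.9) before and (11.4, 6.4) after, so it travelled √(0.1² + 0.5²) ≈ 0.5 units.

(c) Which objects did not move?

the white capsule and the brown cube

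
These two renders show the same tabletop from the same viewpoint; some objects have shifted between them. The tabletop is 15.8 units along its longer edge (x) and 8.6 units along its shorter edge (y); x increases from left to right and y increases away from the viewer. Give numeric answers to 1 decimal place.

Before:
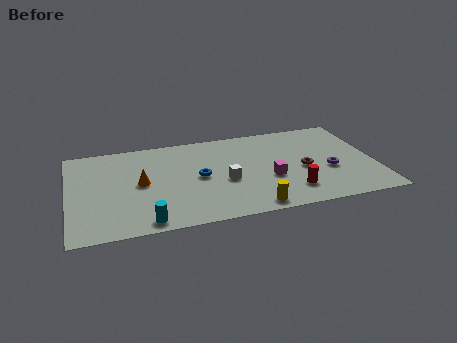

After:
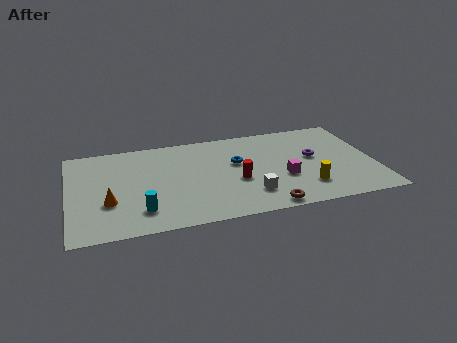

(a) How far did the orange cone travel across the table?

2.2

The orange cone was near (3.7, 4.4) before and (2.0, 3.0) after, so it travelled √(1.7² + 1.4²) ≈ 2.2 units.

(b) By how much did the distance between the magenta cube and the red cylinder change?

+0.7

They were about 1.7 units apart before and 2.4 after — 0.7 units further apart.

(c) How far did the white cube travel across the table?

1.9

From (8.0, 3.6) to (9.2, 2.1), the white cube covered √(1.2² + 1.5²) ≈ 1.9 units.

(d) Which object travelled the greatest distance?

the brown torus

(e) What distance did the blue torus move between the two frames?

2.2

The blue torus was near (6.7, 4.3) before and (8.7, 5.2) after, so it travelled √(2.0² + 0.9²) ≈ 2.2 units.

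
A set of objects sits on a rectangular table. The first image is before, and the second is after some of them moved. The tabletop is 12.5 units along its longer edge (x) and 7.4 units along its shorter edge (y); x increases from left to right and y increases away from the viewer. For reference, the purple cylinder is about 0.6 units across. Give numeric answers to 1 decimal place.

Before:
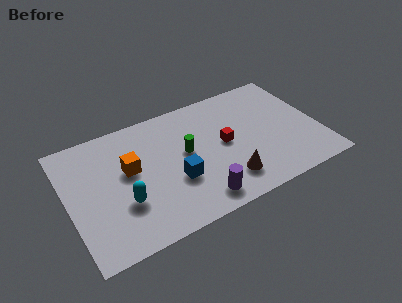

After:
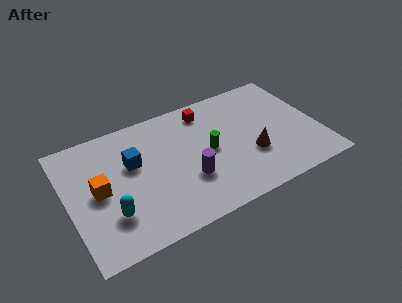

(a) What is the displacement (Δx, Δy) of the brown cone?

(1.4, 1.0)

The brown cone was at about (7.6, 1.6) and moved to about (9.0, 2.6).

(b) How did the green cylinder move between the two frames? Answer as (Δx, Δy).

(1.1, -0.4)

The green cylinder started near (5.9, 4.1) and ended near (7.0, 3.7).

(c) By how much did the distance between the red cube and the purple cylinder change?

+0.8

They were about 3.2 units apart before and 4.0 after — 0.8 units further apart.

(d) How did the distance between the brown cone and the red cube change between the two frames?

+1.8

Before: roughly 2.2 units apart; after: 4.0. That's 1.8 units further apart.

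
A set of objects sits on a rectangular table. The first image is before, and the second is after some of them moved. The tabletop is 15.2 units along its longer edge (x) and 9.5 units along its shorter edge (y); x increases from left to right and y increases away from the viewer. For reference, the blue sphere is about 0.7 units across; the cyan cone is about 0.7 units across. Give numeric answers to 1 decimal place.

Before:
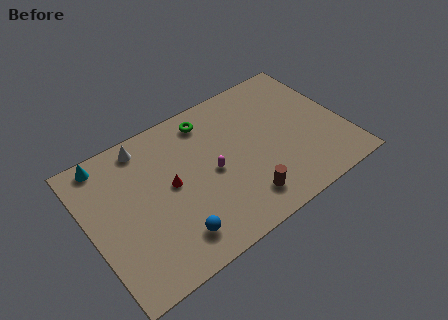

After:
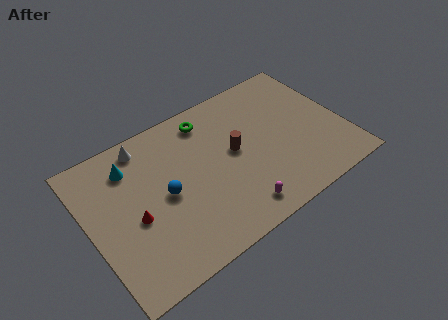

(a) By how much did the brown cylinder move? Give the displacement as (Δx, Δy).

(0.1, 3.3)

From the two frames, the brown cylinder sits at roughly (8.6, 1.8) before and (8.7, 5.1) after.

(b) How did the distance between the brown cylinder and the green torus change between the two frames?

-3.2

They were about 6.3 units apart before and 3.1 after — 3.2 units closer together.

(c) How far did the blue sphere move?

2.8

From (4.4, 1.8) to (4.4, 4.6), the blue sphere covered √(0.0² + 2.8²) ≈ 2.8 units.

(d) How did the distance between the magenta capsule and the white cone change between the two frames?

+3.0

Before: roughly 5.1 units apart; after: 8.1. That's 3.0 units further apart.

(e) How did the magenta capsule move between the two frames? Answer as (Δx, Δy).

(0.9, -3.1)

From the two frames, the magenta capsule sits at roughly (7.2, 4.5) before and (8.1, 1.4) after.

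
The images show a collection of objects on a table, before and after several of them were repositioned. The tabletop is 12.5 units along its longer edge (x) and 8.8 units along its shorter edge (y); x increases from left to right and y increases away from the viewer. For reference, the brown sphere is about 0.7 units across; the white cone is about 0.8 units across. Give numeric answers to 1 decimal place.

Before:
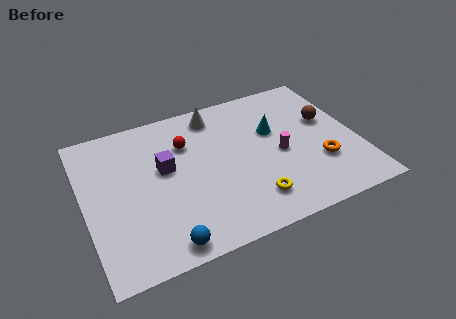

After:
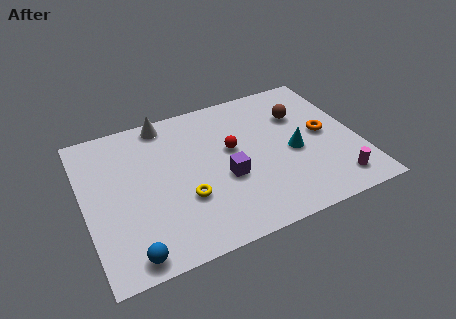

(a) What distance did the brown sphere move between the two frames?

1.4

The brown sphere moved from about (11.3, 5.3) to (10.1, 6.1), a distance of √(1.2² + 0.8²) ≈ 1.4.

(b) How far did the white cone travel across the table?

2.3

The white cone was near (6.3, 7.5) before and (4.0, 7.9) after, so it travelled √(2.3² + 0.4²) ≈ 2.3 units.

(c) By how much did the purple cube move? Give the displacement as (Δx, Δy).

(2.6, -1.6)

The purple cube was at about (3.7, 5.1) and moved to about (6.3, 3.5).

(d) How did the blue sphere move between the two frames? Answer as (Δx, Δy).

(-1.5, 0.0)

The blue sphere started near (3.2, 0.9) and ended near (1.7, 0.9).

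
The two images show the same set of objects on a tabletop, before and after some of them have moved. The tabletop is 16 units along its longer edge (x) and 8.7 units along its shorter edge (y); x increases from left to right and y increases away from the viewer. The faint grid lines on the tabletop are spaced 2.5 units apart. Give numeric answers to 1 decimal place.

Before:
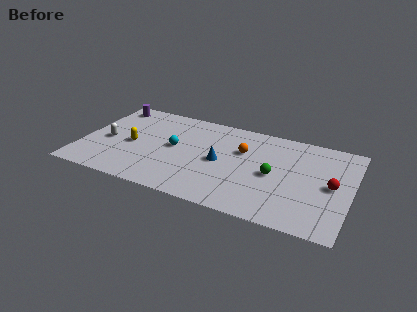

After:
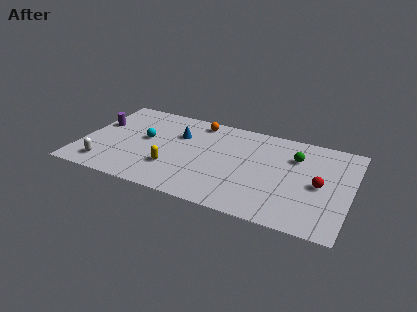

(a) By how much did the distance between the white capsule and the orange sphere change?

-0.4

Before: roughly 8.2 units apart; after: 7.8. That's 0.4 units closer together.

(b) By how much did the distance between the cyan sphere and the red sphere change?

+1.1

The distance was about 9.4 in the first image and 10.5 in the second, so they moved 1.1 units further apart.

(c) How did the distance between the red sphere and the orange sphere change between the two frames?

+2.8

The distance was about 5.6 in the first image and 8.4 in the second, so they moved 2.8 units further apart.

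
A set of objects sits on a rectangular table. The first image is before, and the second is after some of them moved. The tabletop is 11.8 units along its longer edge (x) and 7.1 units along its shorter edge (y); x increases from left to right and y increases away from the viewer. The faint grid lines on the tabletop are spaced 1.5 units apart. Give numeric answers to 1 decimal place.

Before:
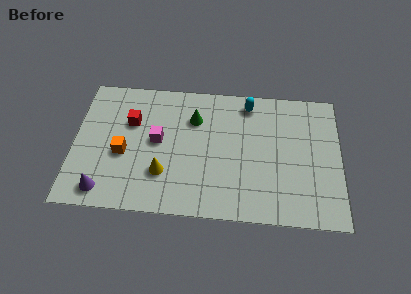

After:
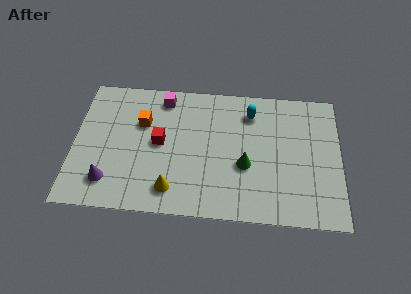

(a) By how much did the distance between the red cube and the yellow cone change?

-0.5

They were about 3.0 units apart before and 2.5 after — 0.5 units closer together.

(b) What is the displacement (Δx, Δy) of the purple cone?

(0.2, 0.5)

The purple cone was at about (1.4, 1.0) and moved to about (1.6, 1.5).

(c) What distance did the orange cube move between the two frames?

1.9

The orange cube moved from about (2.2, 3.0) to (3.0, 4.7), a distance of √(0.8² + 1.7²) ≈ 1.9.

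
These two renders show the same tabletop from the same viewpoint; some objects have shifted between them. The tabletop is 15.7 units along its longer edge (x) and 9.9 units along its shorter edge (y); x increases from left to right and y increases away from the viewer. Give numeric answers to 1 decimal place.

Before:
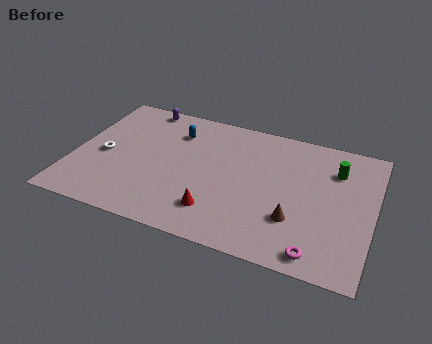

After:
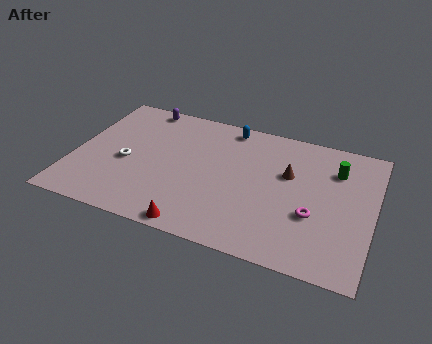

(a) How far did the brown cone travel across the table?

3.3

The brown cone moved from about (11.8, 3.0) to (11.2, 6.2), a distance of √(0.6² + 3.2²) ≈ 3.3.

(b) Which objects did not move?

the green cylinder and the purple capsule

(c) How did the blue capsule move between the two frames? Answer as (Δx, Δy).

(2.7, 1.3)

From the two frames, the blue capsule sits at roughly (5.1, 7.5) before and (7.8, 8.8) after.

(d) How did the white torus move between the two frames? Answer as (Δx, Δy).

(1.2, -0.2)

The white torus was at about (1.6, 4.5) and moved to about (2.8, 4.3).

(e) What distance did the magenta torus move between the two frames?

2.5

The magenta torus moved from about (13.1, 1.1) to (12.7, 3.6), a distance of √(0.4² + 2.5²) ≈ 2.5.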